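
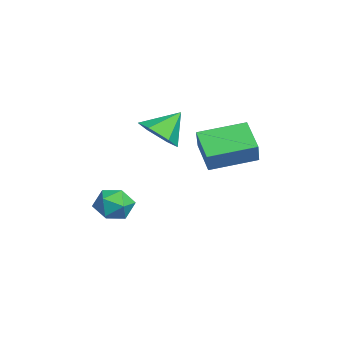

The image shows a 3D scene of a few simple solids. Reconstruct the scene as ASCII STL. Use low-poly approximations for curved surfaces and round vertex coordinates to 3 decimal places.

solid 
facet normal -0.593 0.122 -0.796
outer loop
vertex -2.375 1.669 -0.532
vertex -2.5 3.408 -0.173
vertex -1.308 1.902 -1.291
endloop
endfacet
facet normal 0.070 -0.977 -0.202
outer loop
vertex -0.68 1.772 -0.447
vertex -2.375 1.669 -0.532
vertex -1.308 1.902 -1.291
endloop
endfacet
facet normal -0.593 0.122 -0.796
outer loop
vertex -1.308 1.902 -1.291
vertex -2.5 3.408 -0.173
vertex -1.433 3.641 -0.932
endloop
endfacet
facet normal 0.803 0.175 -0.570
outer loop
vertex -1.433 3.641 -0.932
vertex -0.68 1.772 -0.447
vertex -1.308 1.902 -1.291
endloop
endfacet
facet normal -0.803 -0.175 0.570
outer loop
vertex -2.375 1.669 -0.532
vertex -1.872 3.278 0.671
vertex -2.5 3.408 -0.173
endloop
endfacet
facet normal 0.070 -0.977 -0.202
outer loop
vertex -1.747 1.539 0.312
vertex -2.375 1.669 -0.532
vertex -0.68 1.772 -0.447
endloop
endfacet
facet normal -0.803 -0.175 0.570
outer loop
vertex -1.747 1.539 0.312
vertex -1.872 3.278 0.671
vertex -2.375 1.669 -0.532
endloop
endfacet
facet normal -0.070 0.977 0.202
outer loop
vertex -2.5 3.408 -0.173
vertex -1.872 3.278 0.671
vertex -1.433 3.641 -0.932
endloop
endfacet
facet normal 0.803 0.175 -0.570
outer loop
vertex -0.805 3.511 -0.088
vertex -0.68 1.772 -0.447
vertex -1.433 3.641 -0.932
endloop
endfacet
facet normal -0.070 0.977 0.202
outer loop
vertex -1.433 3.641 -0.932
vertex -1.872 3.278 0.671
vertex -0.805 3.511 -0.088
endloop
endfacet
facet normal 0.593 -0.122 0.796
outer loop
vertex -0.805 3.511 -0.088
vertex -1.747 1.539 0.312
vertex -0.68 1.772 -0.447
endloop
endfacet
facet normal 0.593 -0.122 0.796
outer loop
vertex -1.872 3.278 0.671
vertex -1.747 1.539 0.312
vertex -0.805 3.511 -0.088
endloop
endfacet
facet normal 0.446 0.731 0.516
outer loop
vertex -1.754 -0.514 -2.894
vertex -1.702 -0.983 -2.275
vertex -1.127 -0.964 -2.799
endloop
endfacet
facet normal 0.591 0.786 -0.180
outer loop
vertex -1.754 -0.514 -2.894
vertex -1.127 -0.964 -2.799
vertex -1.446 -0.885 -3.504
endloop
endfacet
facet normal -0.027 0.848 -0.529
outer loop
vertex -1.754 -0.514 -2.894
vertex -1.446 -0.885 -3.504
vertex -2.219 -0.855 -3.416
endloop
endfacet
facet normal -0.555 0.831 -0.049
outer loop
vertex -1.754 -0.514 -2.894
vertex -2.219 -0.855 -3.416
vertex -2.377 -0.916 -2.657
endloop
endfacet
facet normal -0.262 0.758 0.597
outer loop
vertex -1.754 -0.514 -2.894
vertex -2.377 -0.916 -2.657
vertex -1.702 -0.983 -2.275
endloop
endfacet
facet normal 0.904 0.180 -0.389
outer loop
vertex -1.446 -0.885 -3.504
vertex -1.127 -0.964 -2.799
vertex -1.203 -1.584 -3.263
endloop
endfacet
facet normal 0.669 0.090 0.738
outer loop
vertex -1.127 -0.964 -2.799
vertex -1.702 -0.983 -2.275
vertex -1.361 -1.645 -2.504
endloop
endfacet
facet normal -0.478 0.133 0.868
outer loop
vertex -1.702 -0.983 -2.275
vertex -2.377 -0.916 -2.657
vertex -2.134 -1.615 -2.416
endloop
endfacet
facet normal -0.952 0.250 -0.178
outer loop
vertex -2.377 -0.916 -2.657
vertex -2.219 -0.855 -3.416
vertex -2.453 -1.536 -3.121
endloop
endfacet
facet normal -0.098 0.280 -0.955
outer loop
vertex -2.219 -0.855 -3.416
vertex -1.446 -0.885 -3.504
vertex -1.878 -1.517 -3.645
endloop
endfacet
facet normal 0.555 -0.831 0.049
outer loop
vertex -1.826 -1.986 -3.026
vertex -1.203 -1.584 -3.263
vertex -1.361 -1.645 -2.504
endloop
endfacet
facet normal 0.027 -0.848 0.529
outer loop
vertex -1.826 -1.986 -3.026
vertex -1.361 -1.645 -2.504
vertex -2.134 -1.615 -2.416
endloop
endfacet
facet normal -0.591 -0.786 0.180
outer loop
vertex -1.826 -1.986 -3.026
vertex -2.134 -1.615 -2.416
vertex -2.453 -1.536 -3.121
endloop
endfacet
facet normal -0.446 -0.731 -0.516
outer loop
vertex -1.826 -1.986 -3.026
vertex -2.453 -1.536 -3.121
vertex -1.878 -1.517 -3.645
endloop
endfacet
facet normal 0.262 -0.758 -0.597
outer loop
vertex -1.826 -1.986 -3.026
vertex -1.878 -1.517 -3.645
vertex -1.203 -1.584 -3.263
endloop
endfacet
facet normal 0.952 -0.250 0.178
outer loop
vertex -1.361 -1.645 -2.504
vertex -1.203 -1.584 -3.263
vertex -1.127 -0.964 -2.799
endloop
endfacet
facet normal 0.098 -0.280 0.955
outer loop
vertex -2.134 -1.615 -2.416
vertex -1.361 -1.645 -2.504
vertex -1.702 -0.983 -2.275
endloop
endfacet
facet normal -0.904 -0.180 0.389
outer loop
vertex -2.453 -1.536 -3.121
vertex -2.134 -1.615 -2.416
vertex -2.377 -0.916 -2.657
endloop
endfacet
facet normal -0.669 -0.090 -0.738
outer loop
vertex -1.878 -1.517 -3.645
vertex -2.453 -1.536 -3.121
vertex -2.219 -0.855 -3.416
endloop
endfacet
facet normal 0.478 -0.133 -0.868
outer loop
vertex -1.203 -1.584 -3.263
vertex -1.878 -1.517 -3.645
vertex -1.446 -0.885 -3.504
endloop
endfacet
facet normal 0.264 -0.647 -0.715
outer loop
vertex -0.335 0.468 0.499
vertex -1.125 0.185 0.463
vertex -0.885 0.824 -0.027
endloop
endfacet
facet normal 0.479 0.873 0.090
outer loop
vertex -0.335 0.468 0.499
vertex -0.885 0.824 -0.027
vertex -1.455 0.995 1.357
endloop
endfacet
facet normal 0.264 -0.647 -0.715
outer loop
vertex -0.885 0.824 -0.027
vertex -1.125 0.185 0.463
vertex -1.675 0.54 -0.062
endloop
endfacet
facet normal -0.318 0.916 -0.244
outer loop
vertex -0.885 0.824 -0.027
vertex -1.675 0.54 -0.062
vertex -1.455 0.995 1.357
endloop
endfacet
facet normal 0.264 -0.648 -0.715
outer loop
vertex -1.675 0.54 -0.062
vertex -1.125 0.185 0.463
vertex -1.915 -0.098 0.428
endloop
endfacet
facet normal -0.929 0.369 0.026
outer loop
vertex -1.675 0.54 -0.062
vertex -1.915 -0.098 0.428
vertex -1.455 0.995 1.357
endloop
endfacet
facet normal 0.264 -0.649 -0.714
outer loop
vertex -1.915 -0.098 0.428
vertex -1.125 0.185 0.463
vertex -1.365 -0.453 0.954
endloop
endfacet
facet normal -0.745 -0.221 0.629
outer loop
vertex -1.915 -0.098 0.428
vertex -1.365 -0.453 0.954
vertex -1.455 0.995 1.357
endloop
endfacet
facet normal 0.264 -0.649 -0.714
outer loop
vertex -1.365 -0.453 0.954
vertex -1.125 0.185 0.463
vertex -0.575 -0.17 0.989
endloop
endfacet
facet normal 0.052 -0.265 0.963
outer loop
vertex -1.365 -0.453 0.954
vertex -0.575 -0.17 0.989
vertex -1.455 0.995 1.357
endloop
endfacet
facet normal 0.265 -0.648 -0.714
outer loop
vertex -0.575 -0.17 0.989
vertex -1.125 0.185 0.463
vertex -0.335 0.468 0.499
endloop
endfacet
facet normal 0.664 0.282 0.693
outer loop
vertex -0.575 -0.17 0.989
vertex -0.335 0.468 0.499
vertex -1.455 0.995 1.357
endloop
endfacet

endsolid


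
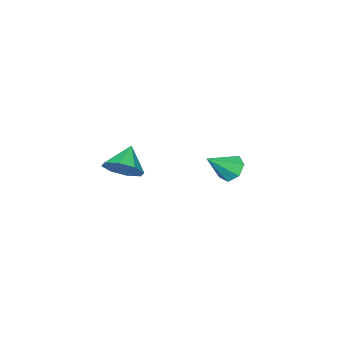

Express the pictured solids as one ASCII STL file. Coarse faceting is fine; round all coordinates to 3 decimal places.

solid 
facet normal 0.734 0.294 -0.612
outer loop
vertex 3.173 1.373 3.008
vertex 2.436 1.881 2.369
vertex 3.044 2.173 3.238
endloop
endfacet
facet normal 0.157 -0.249 0.956
outer loop
vertex 3.173 1.373 3.008
vertex 3.044 2.173 3.238
vertex 1.284 1.419 3.331
endloop
endfacet
facet normal 0.734 0.294 -0.612
outer loop
vertex 3.044 2.173 3.238
vertex 2.436 1.881 2.369
vertex 2.559 2.802 2.959
endloop
endfacet
facet normal -0.096 0.340 0.935
outer loop
vertex 3.044 2.173 3.238
vertex 2.559 2.802 2.959
vertex 1.284 1.419 3.331
endloop
endfacet
facet normal 0.733 0.295 -0.613
outer loop
vertex 2.559 2.802 2.959
vertex 2.436 1.881 2.369
vertex 2.001 2.891 2.334
endloop
endfacet
facet normal -0.527 0.637 0.562
outer loop
vertex 2.559 2.802 2.959
vertex 2.001 2.891 2.334
vertex 1.284 1.419 3.331
endloop
endfacet
facet normal 0.734 0.295 -0.612
outer loop
vertex 2.001 2.891 2.334
vertex 2.436 1.881 2.369
vertex 1.699 2.389 1.73
endloop
endfacet
facet normal -0.883 0.466 0.054
outer loop
vertex 2.001 2.891 2.334
vertex 1.699 2.389 1.73
vertex 1.284 1.419 3.331
endloop
endfacet
facet normal 0.734 0.294 -0.612
outer loop
vertex 1.699 2.389 1.73
vertex 2.436 1.881 2.369
vertex 1.828 1.589 1.5
endloop
endfacet
facet normal -0.954 -0.070 -0.290
outer loop
vertex 1.699 2.389 1.73
vertex 1.828 1.589 1.5
vertex 1.284 1.419 3.331
endloop
endfacet
facet normal 0.734 0.294 -0.612
outer loop
vertex 1.828 1.589 1.5
vertex 2.436 1.881 2.369
vertex 2.313 0.961 1.78
endloop
endfacet
facet normal -0.700 -0.661 -0.269
outer loop
vertex 1.828 1.589 1.5
vertex 2.313 0.961 1.78
vertex 1.284 1.419 3.331
endloop
endfacet
facet normal 0.733 0.294 -0.613
outer loop
vertex 2.313 0.961 1.78
vertex 2.436 1.881 2.369
vertex 2.871 0.871 2.404
endloop
endfacet
facet normal -0.270 -0.957 0.103
outer loop
vertex 2.313 0.961 1.78
vertex 2.871 0.871 2.404
vertex 1.284 1.419 3.331
endloop
endfacet
facet normal 0.734 0.295 -0.612
outer loop
vertex 2.871 0.871 2.404
vertex 2.436 1.881 2.369
vertex 3.173 1.373 3.008
endloop
endfacet
facet normal 0.085 -0.787 0.611
outer loop
vertex 2.871 0.871 2.404
vertex 3.173 1.373 3.008
vertex 1.284 1.419 3.331
endloop
endfacet
facet normal -0.728 0.272 -0.630
outer loop
vertex -4.227 2.48 -1.261
vertex -4.643 2.916 -0.592
vertex -4.027 3.229 -1.169
endloop
endfacet
facet normal 0.873 -0.177 -0.455
outer loop
vertex -4.227 2.48 -1.261
vertex -4.027 3.229 -1.169
vertex -3.277 2.404 0.592
endloop
endfacet
facet normal -0.728 0.272 -0.629
outer loop
vertex -4.027 3.229 -1.169
vertex -4.643 2.916 -0.592
vertex -4.291 3.742 -0.642
endloop
endfacet
facet normal 0.837 0.538 -0.104
outer loop
vertex -4.027 3.229 -1.169
vertex -4.291 3.742 -0.642
vertex -3.277 2.404 0.592
endloop
endfacet
facet normal -0.727 0.272 -0.631
outer loop
vertex -4.291 3.742 -0.642
vertex -4.643 2.916 -0.592
vertex -4.82 3.633 -0.079
endloop
endfacet
facet normal 0.388 0.766 0.512
outer loop
vertex -4.291 3.742 -0.642
vertex -4.82 3.633 -0.079
vertex -3.277 2.404 0.592
endloop
endfacet
facet normal -0.726 0.272 -0.631
outer loop
vertex -4.82 3.633 -0.079
vertex -4.643 2.916 -0.592
vertex -5.217 2.984 0.098
endloop
endfacet
facet normal -0.136 0.337 0.931
outer loop
vertex -4.82 3.633 -0.079
vertex -5.217 2.984 0.098
vertex -3.277 2.404 0.592
endloop
endfacet
facet normal -0.726 0.272 -0.631
outer loop
vertex -5.217 2.984 0.098
vertex -4.643 2.916 -0.592
vertex -5.181 2.284 -0.245
endloop
endfacet
facet normal -0.341 -0.428 0.837
outer loop
vertex -5.217 2.984 0.098
vertex -5.181 2.284 -0.245
vertex -3.277 2.404 0.592
endloop
endfacet
facet normal -0.727 0.273 -0.630
outer loop
vertex -5.181 2.284 -0.245
vertex -4.643 2.916 -0.592
vertex -4.741 2.059 -0.85
endloop
endfacet
facet normal -0.072 -0.951 0.301
outer loop
vertex -5.181 2.284 -0.245
vertex -4.741 2.059 -0.85
vertex -3.277 2.404 0.592
endloop
endfacet
facet normal -0.727 0.273 -0.630
outer loop
vertex -4.741 2.059 -0.85
vertex -4.643 2.916 -0.592
vertex -4.227 2.48 -1.261
endloop
endfacet
facet normal 0.468 -0.840 -0.275
outer loop
vertex -4.741 2.059 -0.85
vertex -4.227 2.48 -1.261
vertex -3.277 2.404 0.592
endloop
endfacet

endsolid


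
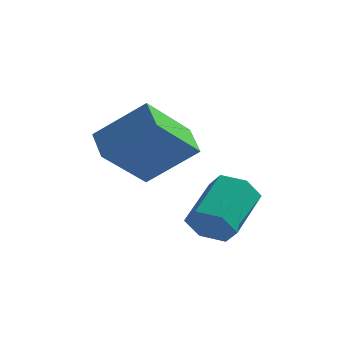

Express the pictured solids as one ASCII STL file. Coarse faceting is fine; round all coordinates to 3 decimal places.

solid 
facet normal -0.076 -0.888 -0.454
outer loop
vertex -0.999 -2.827 -2.535
vertex -1.352 -3.15 -1.844
vertex -1.833 -2.804 -2.44
endloop
endfacet
facet normal -0.088 0.460 -0.884
outer loop
vertex -0.999 -2.827 -2.535
vertex -1.833 -2.804 -2.44
vertex -0.855 -1.168 -1.686
endloop
endfacet
facet normal -0.087 0.460 -0.884
outer loop
vertex -0.855 -1.168 -1.686
vertex -1.833 -2.804 -2.44
vertex -1.689 -1.144 -1.591
endloop
endfacet
facet normal 0.077 0.888 0.454
outer loop
vertex -0.855 -1.168 -1.686
vertex -1.689 -1.144 -1.591
vertex -1.208 -1.49 -0.996
endloop
endfacet
facet normal -0.077 -0.888 -0.453
outer loop
vertex -1.833 -2.804 -2.44
vertex -1.352 -3.15 -1.844
vertex -2.186 -3.126 -1.749
endloop
endfacet
facet normal -0.904 0.254 -0.343
outer loop
vertex -1.833 -2.804 -2.44
vertex -2.186 -3.126 -1.749
vertex -1.689 -1.144 -1.591
endloop
endfacet
facet normal -0.904 0.254 -0.343
outer loop
vertex -1.689 -1.144 -1.591
vertex -2.186 -3.126 -1.749
vertex -2.042 -1.466 -0.9
endloop
endfacet
facet normal 0.078 0.888 0.453
outer loop
vertex -1.689 -1.144 -1.591
vertex -2.042 -1.466 -0.9
vertex -1.208 -1.49 -0.996
endloop
endfacet
facet normal -0.077 -0.888 -0.454
outer loop
vertex -2.186 -3.126 -1.749
vertex -1.352 -3.15 -1.844
vertex -1.705 -3.472 -1.154
endloop
endfacet
facet normal -0.816 -0.205 0.540
outer loop
vertex -2.186 -3.126 -1.749
vertex -1.705 -3.472 -1.154
vertex -2.042 -1.466 -0.9
endloop
endfacet
facet normal -0.816 -0.205 0.540
outer loop
vertex -2.042 -1.466 -0.9
vertex -1.705 -3.472 -1.154
vertex -1.561 -1.813 -0.305
endloop
endfacet
facet normal 0.078 0.887 0.455
outer loop
vertex -2.042 -1.466 -0.9
vertex -1.561 -1.813 -0.305
vertex -1.208 -1.49 -0.996
endloop
endfacet
facet normal -0.077 -0.888 -0.454
outer loop
vertex -1.705 -3.472 -1.154
vertex -1.352 -3.15 -1.844
vertex -0.871 -3.496 -1.249
endloop
endfacet
facet normal 0.087 -0.460 0.884
outer loop
vertex -1.705 -3.472 -1.154
vertex -0.871 -3.496 -1.249
vertex -1.561 -1.813 -0.305
endloop
endfacet
facet normal 0.088 -0.460 0.884
outer loop
vertex -1.561 -1.813 -0.305
vertex -0.871 -3.496 -1.249
vertex -0.727 -1.836 -0.4
endloop
endfacet
facet normal 0.076 0.888 0.454
outer loop
vertex -1.561 -1.813 -0.305
vertex -0.727 -1.836 -0.4
vertex -1.208 -1.49 -0.996
endloop
endfacet
facet normal -0.078 -0.888 -0.453
outer loop
vertex -0.871 -3.496 -1.249
vertex -1.352 -3.15 -1.844
vertex -0.518 -3.174 -1.94
endloop
endfacet
facet normal 0.904 -0.254 0.343
outer loop
vertex -0.871 -3.496 -1.249
vertex -0.518 -3.174 -1.94
vertex -0.727 -1.836 -0.4
endloop
endfacet
facet normal 0.904 -0.254 0.343
outer loop
vertex -0.727 -1.836 -0.4
vertex -0.518 -3.174 -1.94
vertex -0.374 -1.514 -1.091
endloop
endfacet
facet normal 0.077 0.888 0.453
outer loop
vertex -0.727 -1.836 -0.4
vertex -0.374 -1.514 -1.091
vertex -1.208 -1.49 -0.996
endloop
endfacet
facet normal -0.078 -0.887 -0.455
outer loop
vertex -0.518 -3.174 -1.94
vertex -1.352 -3.15 -1.844
vertex -0.999 -2.827 -2.535
endloop
endfacet
facet normal 0.816 0.205 -0.540
outer loop
vertex -0.518 -3.174 -1.94
vertex -0.999 -2.827 -2.535
vertex -0.374 -1.514 -1.091
endloop
endfacet
facet normal 0.816 0.206 -0.540
outer loop
vertex -0.374 -1.514 -1.091
vertex -0.999 -2.827 -2.535
vertex -0.855 -1.168 -1.686
endloop
endfacet
facet normal 0.077 0.888 0.454
outer loop
vertex -0.374 -1.514 -1.091
vertex -0.855 -1.168 -1.686
vertex -1.208 -1.49 -0.996
endloop
endfacet
facet normal -0.563 0.729 0.389
outer loop
vertex -5.325 -2.608 1.1
vertex -3.781 -2.124 2.424
vertex -4.511 -1.198 -0.365
endloop
endfacet
facet normal -0.739 -0.231 -0.633
outer loop
vertex -3.819 -2.096 -0.844
vertex -5.325 -2.608 1.1
vertex -4.511 -1.198 -0.365
endloop
endfacet
facet normal -0.562 0.730 0.389
outer loop
vertex -4.511 -1.198 -0.365
vertex -3.781 -2.124 2.424
vertex -2.967 -0.715 0.959
endloop
endfacet
facet normal 0.372 0.644 -0.669
outer loop
vertex -2.967 -0.715 0.959
vertex -3.819 -2.096 -0.844
vertex -4.511 -1.198 -0.365
endloop
endfacet
facet normal -0.372 -0.643 0.669
outer loop
vertex -5.325 -2.608 1.1
vertex -3.089 -3.022 1.945
vertex -3.781 -2.124 2.424
endloop
endfacet
facet normal -0.739 -0.232 -0.633
outer loop
vertex -4.633 -3.505 0.621
vertex -5.325 -2.608 1.1
vertex -3.819 -2.096 -0.844
endloop
endfacet
facet normal -0.372 -0.644 0.669
outer loop
vertex -4.633 -3.505 0.621
vertex -3.089 -3.022 1.945
vertex -5.325 -2.608 1.1
endloop
endfacet
facet normal 0.739 0.232 0.633
outer loop
vertex -3.781 -2.124 2.424
vertex -3.089 -3.022 1.945
vertex -2.967 -0.715 0.959
endloop
endfacet
facet normal 0.372 0.644 -0.669
outer loop
vertex -2.275 -1.612 0.48
vertex -3.819 -2.096 -0.844
vertex -2.967 -0.715 0.959
endloop
endfacet
facet normal 0.739 0.232 0.633
outer loop
vertex -2.967 -0.715 0.959
vertex -3.089 -3.022 1.945
vertex -2.275 -1.612 0.48
endloop
endfacet
facet normal 0.562 -0.730 -0.389
outer loop
vertex -2.275 -1.612 0.48
vertex -4.633 -3.505 0.621
vertex -3.819 -2.096 -0.844
endloop
endfacet
facet normal 0.562 -0.729 -0.390
outer loop
vertex -3.089 -3.022 1.945
vertex -4.633 -3.505 0.621
vertex -2.275 -1.612 0.48
endloop
endfacet

endsolid


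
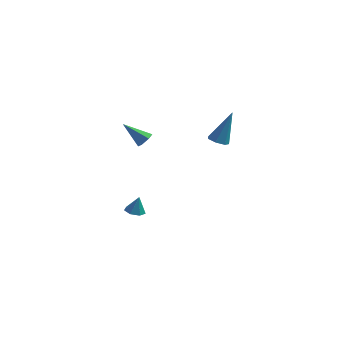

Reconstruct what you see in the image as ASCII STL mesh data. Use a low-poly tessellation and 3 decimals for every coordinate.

solid 
facet normal -0.315 -0.316 -0.895
outer loop
vertex 3.512 0.454 2.8
vertex 2.959 0.428 3.004
vertex 3.235 0.881 2.747
endloop
endfacet
facet normal 0.835 0.518 -0.186
outer loop
vertex 3.512 0.454 2.8
vertex 3.235 0.881 2.747
vertex 3.581 1.052 4.776
endloop
endfacet
facet normal -0.314 -0.316 -0.895
outer loop
vertex 3.235 0.881 2.747
vertex 2.959 0.428 3.004
vertex 2.75 0.967 2.887
endloop
endfacet
facet normal 0.143 0.984 -0.107
outer loop
vertex 3.235 0.881 2.747
vertex 2.75 0.967 2.887
vertex 3.581 1.052 4.776
endloop
endfacet
facet normal -0.314 -0.316 -0.895
outer loop
vertex 2.75 0.967 2.887
vertex 2.959 0.428 3.004
vertex 2.422 0.647 3.115
endloop
endfacet
facet normal -0.595 0.771 0.227
outer loop
vertex 2.75 0.967 2.887
vertex 2.422 0.647 3.115
vertex 3.581 1.052 4.776
endloop
endfacet
facet normal -0.314 -0.315 -0.896
outer loop
vertex 2.422 0.647 3.115
vertex 2.959 0.428 3.004
vertex 2.498 0.162 3.259
endloop
endfacet
facet normal -0.824 0.039 0.565
outer loop
vertex 2.422 0.647 3.115
vertex 2.498 0.162 3.259
vertex 3.581 1.052 4.776
endloop
endfacet
facet normal -0.314 -0.315 -0.896
outer loop
vertex 2.498 0.162 3.259
vertex 2.959 0.428 3.004
vertex 2.921 -0.123 3.211
endloop
endfacet
facet normal -0.371 -0.661 0.653
outer loop
vertex 2.498 0.162 3.259
vertex 2.921 -0.123 3.211
vertex 3.581 1.052 4.776
endloop
endfacet
facet normal -0.314 -0.315 -0.896
outer loop
vertex 2.921 -0.123 3.211
vertex 2.959 0.428 3.004
vertex 3.372 0.007 3.007
endloop
endfacet
facet normal 0.423 -0.801 0.423
outer loop
vertex 2.921 -0.123 3.211
vertex 3.372 0.007 3.007
vertex 3.581 1.052 4.776
endloop
endfacet
facet normal -0.315 -0.316 -0.895
outer loop
vertex 3.372 0.007 3.007
vertex 2.959 0.428 3.004
vertex 3.512 0.454 2.8
endloop
endfacet
facet normal 0.959 -0.277 0.050
outer loop
vertex 3.372 0.007 3.007
vertex 3.512 0.454 2.8
vertex 3.581 1.052 4.776
endloop
endfacet
facet normal -0.206 -0.158 -0.966
outer loop
vertex -1.245 1.154 -3.664
vertex -1.595 1.628 -3.667
vertex -1.018 1.597 -3.785
endloop
endfacet
facet normal 0.869 -0.350 0.348
outer loop
vertex -1.245 1.154 -3.664
vertex -1.018 1.597 -3.785
vertex -1.385 1.792 -2.673
endloop
endfacet
facet normal -0.206 -0.158 -0.966
outer loop
vertex -1.018 1.597 -3.785
vertex -1.595 1.628 -3.667
vertex -1.226 2.063 -3.817
endloop
endfacet
facet normal 0.885 0.410 0.220
outer loop
vertex -1.018 1.597 -3.785
vertex -1.226 2.063 -3.817
vertex -1.385 1.792 -2.673
endloop
endfacet
facet normal -0.204 -0.160 -0.966
outer loop
vertex -1.226 2.063 -3.817
vertex -1.595 1.628 -3.667
vertex -1.713 2.202 -3.737
endloop
endfacet
facet normal 0.304 0.917 0.259
outer loop
vertex -1.226 2.063 -3.817
vertex -1.713 2.202 -3.737
vertex -1.385 1.792 -2.673
endloop
endfacet
facet normal -0.205 -0.160 -0.966
outer loop
vertex -1.713 2.202 -3.737
vertex -1.595 1.628 -3.667
vertex -2.111 1.909 -3.604
endloop
endfacet
facet normal -0.434 0.788 0.437
outer loop
vertex -1.713 2.202 -3.737
vertex -2.111 1.909 -3.604
vertex -1.385 1.792 -2.673
endloop
endfacet
facet normal -0.204 -0.159 -0.966
outer loop
vertex -2.111 1.909 -3.604
vertex -1.595 1.628 -3.667
vertex -2.121 1.404 -3.519
endloop
endfacet
facet normal -0.776 0.120 0.620
outer loop
vertex -2.111 1.909 -3.604
vertex -2.121 1.404 -3.519
vertex -1.385 1.792 -2.673
endloop
endfacet
facet normal -0.205 -0.158 -0.966
outer loop
vertex -2.121 1.404 -3.519
vertex -1.595 1.628 -3.667
vertex -1.735 1.068 -3.546
endloop
endfacet
facet normal -0.461 -0.583 0.669
outer loop
vertex -2.121 1.404 -3.519
vertex -1.735 1.068 -3.546
vertex -1.385 1.792 -2.673
endloop
endfacet
facet normal -0.205 -0.157 -0.966
outer loop
vertex -1.735 1.068 -3.546
vertex -1.595 1.628 -3.667
vertex -1.245 1.154 -3.664
endloop
endfacet
facet normal 0.271 -0.792 0.548
outer loop
vertex -1.735 1.068 -3.546
vertex -1.245 1.154 -3.664
vertex -1.385 1.792 -2.673
endloop
endfacet
facet normal 0.762 -0.102 -0.640
outer loop
vertex -0.393 0.354 3.155
vertex -0.717 0.153 2.801
vertex -0.635 0.666 2.817
endloop
endfacet
facet normal 0.216 0.790 0.574
outer loop
vertex -0.393 0.354 3.155
vertex -0.635 0.666 2.817
vertex -1.883 0.307 3.779
endloop
endfacet
facet normal 0.762 -0.102 -0.640
outer loop
vertex -0.635 0.666 2.817
vertex -0.717 0.153 2.801
vertex -0.959 0.465 2.463
endloop
endfacet
facet normal -0.386 0.908 -0.162
outer loop
vertex -0.635 0.666 2.817
vertex -0.959 0.465 2.463
vertex -1.883 0.307 3.779
endloop
endfacet
facet normal 0.763 -0.100 -0.639
outer loop
vertex -0.959 0.465 2.463
vertex -0.717 0.153 2.801
vertex -1.04 -0.049 2.447
endloop
endfacet
facet normal -0.818 0.146 -0.557
outer loop
vertex -0.959 0.465 2.463
vertex -1.04 -0.049 2.447
vertex -1.883 0.307 3.779
endloop
endfacet
facet normal 0.763 -0.102 -0.638
outer loop
vertex -1.04 -0.049 2.447
vertex -0.717 0.153 2.801
vertex -0.798 -0.361 2.786
endloop
endfacet
facet normal -0.646 -0.733 -0.213
outer loop
vertex -1.04 -0.049 2.447
vertex -0.798 -0.361 2.786
vertex -1.883 0.307 3.779
endloop
endfacet
facet normal 0.763 -0.102 -0.638
outer loop
vertex -0.798 -0.361 2.786
vertex -0.717 0.153 2.801
vertex -0.475 -0.159 3.14
endloop
endfacet
facet normal -0.043 -0.850 0.525
outer loop
vertex -0.798 -0.361 2.786
vertex -0.475 -0.159 3.14
vertex -1.883 0.307 3.779
endloop
endfacet
facet normal 0.762 -0.103 -0.639
outer loop
vertex -0.475 -0.159 3.14
vertex -0.717 0.153 2.801
vertex -0.393 0.354 3.155
endloop
endfacet
facet normal 0.387 -0.089 0.918
outer loop
vertex -0.475 -0.159 3.14
vertex -0.393 0.354 3.155
vertex -1.883 0.307 3.779
endloop
endfacet

endsolid


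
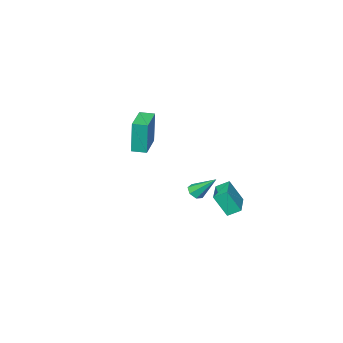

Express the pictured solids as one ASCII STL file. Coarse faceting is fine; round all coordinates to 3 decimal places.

solid 
facet normal -0.772 -0.635 0.017
outer loop
vertex -3.396 -4.612 0.474
vertex -3.955 -3.933 0.445
vertex -3.379 -4.689 -1.654
endloop
endfacet
facet normal 0.635 -0.772 0.033
outer loop
vertex -1.965 -3.527 -1.685
vertex -3.396 -4.612 0.474
vertex -3.379 -4.689 -1.654
endloop
endfacet
facet normal -0.772 -0.635 0.017
outer loop
vertex -3.379 -4.689 -1.654
vertex -3.955 -3.933 0.445
vertex -3.938 -4.01 -1.683
endloop
endfacet
facet normal 0.008 -0.036 -0.999
outer loop
vertex -3.938 -4.01 -1.683
vertex -1.965 -3.527 -1.685
vertex -3.379 -4.689 -1.654
endloop
endfacet
facet normal -0.008 0.036 0.999
outer loop
vertex -3.396 -4.612 0.474
vertex -2.541 -2.771 0.414
vertex -3.955 -3.933 0.445
endloop
endfacet
facet normal 0.635 -0.772 0.033
outer loop
vertex -1.982 -3.45 0.443
vertex -3.396 -4.612 0.474
vertex -1.965 -3.527 -1.685
endloop
endfacet
facet normal -0.008 0.036 0.999
outer loop
vertex -1.982 -3.45 0.443
vertex -2.541 -2.771 0.414
vertex -3.396 -4.612 0.474
endloop
endfacet
facet normal -0.635 0.772 -0.033
outer loop
vertex -3.955 -3.933 0.445
vertex -2.541 -2.771 0.414
vertex -3.938 -4.01 -1.683
endloop
endfacet
facet normal 0.008 -0.036 -0.999
outer loop
vertex -2.524 -2.848 -1.714
vertex -1.965 -3.527 -1.685
vertex -3.938 -4.01 -1.683
endloop
endfacet
facet normal -0.635 0.772 -0.033
outer loop
vertex -3.938 -4.01 -1.683
vertex -2.541 -2.771 0.414
vertex -2.524 -2.848 -1.714
endloop
endfacet
facet normal 0.772 0.635 -0.017
outer loop
vertex -2.524 -2.848 -1.714
vertex -1.982 -3.45 0.443
vertex -1.965 -3.527 -1.685
endloop
endfacet
facet normal 0.772 0.635 -0.017
outer loop
vertex -2.541 -2.771 0.414
vertex -1.982 -3.45 0.443
vertex -2.524 -2.848 -1.714
endloop
endfacet
facet normal 0.282 -0.638 -0.717
outer loop
vertex -0.747 3.519 -1.884
vertex -1.034 3.127 -1.648
vertex -1.192 3.481 -2.025
endloop
endfacet
facet normal 0.050 0.914 -0.404
outer loop
vertex -0.747 3.519 -1.884
vertex -1.192 3.481 -2.025
vertex -1.506 4.193 -0.452
endloop
endfacet
facet normal 0.284 -0.637 -0.717
outer loop
vertex -1.192 3.481 -2.025
vertex -1.034 3.127 -1.648
vertex -1.518 3.176 -1.883
endloop
endfacet
facet normal -0.713 0.575 -0.402
outer loop
vertex -1.192 3.481 -2.025
vertex -1.518 3.176 -1.883
vertex -1.506 4.193 -0.452
endloop
endfacet
facet normal 0.283 -0.639 -0.716
outer loop
vertex -1.518 3.176 -1.883
vertex -1.034 3.127 -1.648
vertex -1.481 2.835 -1.564
endloop
endfacet
facet normal -0.997 -0.060 0.051
outer loop
vertex -1.518 3.176 -1.883
vertex -1.481 2.835 -1.564
vertex -1.506 4.193 -0.452
endloop
endfacet
facet normal 0.282 -0.638 -0.717
outer loop
vertex -1.481 2.835 -1.564
vertex -1.034 3.127 -1.648
vertex -1.107 2.714 -1.309
endloop
endfacet
facet normal -0.590 -0.518 0.619
outer loop
vertex -1.481 2.835 -1.564
vertex -1.107 2.714 -1.309
vertex -1.506 4.193 -0.452
endloop
endfacet
facet normal 0.283 -0.638 -0.716
outer loop
vertex -1.107 2.714 -1.309
vertex -1.034 3.127 -1.648
vertex -0.678 2.904 -1.309
endloop
endfacet
facet normal 0.199 -0.450 0.870
outer loop
vertex -1.107 2.714 -1.309
vertex -0.678 2.904 -1.309
vertex -1.506 4.193 -0.452
endloop
endfacet
facet normal 0.282 -0.638 -0.716
outer loop
vertex -0.678 2.904 -1.309
vertex -1.034 3.127 -1.648
vertex -0.518 3.262 -1.565
endloop
endfacet
facet normal 0.782 0.092 0.617
outer loop
vertex -0.678 2.904 -1.309
vertex -0.518 3.262 -1.565
vertex -1.506 4.193 -0.452
endloop
endfacet
facet normal 0.282 -0.638 -0.717
outer loop
vertex -0.518 3.262 -1.565
vertex -1.034 3.127 -1.648
vertex -0.747 3.519 -1.884
endloop
endfacet
facet normal 0.714 0.698 0.050
outer loop
vertex -0.518 3.262 -1.565
vertex -0.747 3.519 -1.884
vertex -1.506 4.193 -0.452
endloop
endfacet
facet normal -0.315 0.392 -0.864
outer loop
vertex -4.354 3.073 -3.445
vertex -3.177 4.267 -3.332
vertex -3.816 2.582 -3.864
endloop
endfacet
facet normal -0.701 -0.710 -0.067
outer loop
vertex -3.343 1.993 -2.568
vertex -4.354 3.073 -3.445
vertex -3.816 2.582 -3.864
endloop
endfacet
facet normal -0.315 0.392 -0.864
outer loop
vertex -3.816 2.582 -3.864
vertex -3.177 4.267 -3.332
vertex -2.639 3.776 -3.751
endloop
endfacet
facet normal 0.640 -0.584 -0.499
outer loop
vertex -2.639 3.776 -3.751
vertex -3.343 1.993 -2.568
vertex -3.816 2.582 -3.864
endloop
endfacet
facet normal -0.640 0.584 0.499
outer loop
vertex -4.354 3.073 -3.445
vertex -2.704 3.678 -2.036
vertex -3.177 4.267 -3.332
endloop
endfacet
facet normal -0.701 -0.710 -0.067
outer loop
vertex -3.881 2.484 -2.149
vertex -4.354 3.073 -3.445
vertex -3.343 1.993 -2.568
endloop
endfacet
facet normal -0.640 0.584 0.499
outer loop
vertex -3.881 2.484 -2.149
vertex -2.704 3.678 -2.036
vertex -4.354 3.073 -3.445
endloop
endfacet
facet normal 0.701 0.710 0.067
outer loop
vertex -3.177 4.267 -3.332
vertex -2.704 3.678 -2.036
vertex -2.639 3.776 -3.751
endloop
endfacet
facet normal 0.640 -0.584 -0.499
outer loop
vertex -2.166 3.187 -2.455
vertex -3.343 1.993 -2.568
vertex -2.639 3.776 -3.751
endloop
endfacet
facet normal 0.701 0.710 0.067
outer loop
vertex -2.639 3.776 -3.751
vertex -2.704 3.678 -2.036
vertex -2.166 3.187 -2.455
endloop
endfacet
facet normal 0.315 -0.392 0.864
outer loop
vertex -2.166 3.187 -2.455
vertex -3.881 2.484 -2.149
vertex -3.343 1.993 -2.568
endloop
endfacet
facet normal 0.315 -0.392 0.864
outer loop
vertex -2.704 3.678 -2.036
vertex -3.881 2.484 -2.149
vertex -2.166 3.187 -2.455
endloop
endfacet

endsolid


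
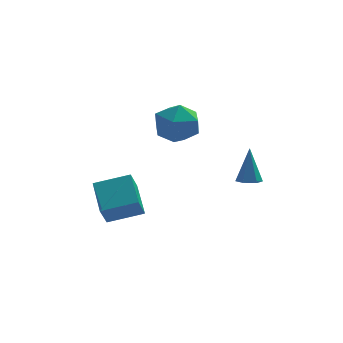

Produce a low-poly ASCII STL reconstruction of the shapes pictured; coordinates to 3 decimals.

solid 
facet normal -0.998 0.006 -0.068
outer loop
vertex -1.783 -0.828 1.474
vertex -1.795 -2.078 1.538
vertex -1.862 -1.397 2.585
endloop
endfacet
facet normal -0.761 0.598 0.252
outer loop
vertex -1.783 -0.828 1.474
vertex -1.862 -1.397 2.585
vertex -1.123 -0.397 2.445
endloop
endfacet
facet normal -0.315 0.928 -0.198
outer loop
vertex -1.783 -0.828 1.474
vertex -1.123 -0.397 2.445
vertex -0.598 -0.461 1.311
endloop
endfacet
facet normal -0.277 0.540 -0.795
outer loop
vertex -1.783 -0.828 1.474
vertex -0.598 -0.461 1.311
vertex -1.014 -1.499 0.75
endloop
endfacet
facet normal -0.699 -0.030 -0.715
outer loop
vertex -1.783 -0.828 1.474
vertex -1.014 -1.499 0.75
vertex -1.795 -2.078 1.538
endloop
endfacet
facet normal -0.389 0.403 0.829
outer loop
vertex -1.123 -0.397 2.445
vertex -1.862 -1.397 2.585
vertex -0.726 -1.381 3.11
endloop
endfacet
facet normal -0.772 -0.555 0.311
outer loop
vertex -1.862 -1.397 2.585
vertex -1.795 -2.078 1.538
vertex -1.142 -2.419 2.549
endloop
endfacet
facet normal -0.288 -0.613 -0.736
outer loop
vertex -1.795 -2.078 1.538
vertex -1.014 -1.499 0.75
vertex -0.617 -2.483 1.415
endloop
endfacet
facet normal 0.395 0.309 -0.865
outer loop
vertex -1.014 -1.499 0.75
vertex -0.598 -0.461 1.311
vertex 0.122 -1.483 1.275
endloop
endfacet
facet normal 0.333 0.938 0.101
outer loop
vertex -0.598 -0.461 1.311
vertex -1.123 -0.397 2.445
vertex 0.055 -0.802 2.322
endloop
endfacet
facet normal 0.277 -0.540 0.795
outer loop
vertex 0.043 -2.052 2.386
vertex -0.726 -1.381 3.11
vertex -1.142 -2.419 2.549
endloop
endfacet
facet normal 0.315 -0.928 0.198
outer loop
vertex 0.043 -2.052 2.386
vertex -1.142 -2.419 2.549
vertex -0.617 -2.483 1.415
endloop
endfacet
facet normal 0.761 -0.598 -0.252
outer loop
vertex 0.043 -2.052 2.386
vertex -0.617 -2.483 1.415
vertex 0.122 -1.483 1.275
endloop
endfacet
facet normal 0.998 -0.006 0.068
outer loop
vertex 0.043 -2.052 2.386
vertex 0.122 -1.483 1.275
vertex 0.055 -0.802 2.322
endloop
endfacet
facet normal 0.699 0.030 0.715
outer loop
vertex 0.043 -2.052 2.386
vertex 0.055 -0.802 2.322
vertex -0.726 -1.381 3.11
endloop
endfacet
facet normal -0.395 -0.309 0.865
outer loop
vertex -1.142 -2.419 2.549
vertex -0.726 -1.381 3.11
vertex -1.862 -1.397 2.585
endloop
endfacet
facet normal -0.333 -0.938 -0.101
outer loop
vertex -0.617 -2.483 1.415
vertex -1.142 -2.419 2.549
vertex -1.795 -2.078 1.538
endloop
endfacet
facet normal 0.389 -0.403 -0.829
outer loop
vertex 0.122 -1.483 1.275
vertex -0.617 -2.483 1.415
vertex -1.014 -1.499 0.75
endloop
endfacet
facet normal 0.772 0.555 -0.311
outer loop
vertex 0.055 -0.802 2.322
vertex 0.122 -1.483 1.275
vertex -0.598 -0.461 1.311
endloop
endfacet
facet normal 0.288 0.613 0.736
outer loop
vertex -0.726 -1.381 3.11
vertex 0.055 -0.802 2.322
vertex -1.123 -0.397 2.445
endloop
endfacet
facet normal -0.039 -0.339 -0.940
outer loop
vertex 2.586 -2.948 -1.064
vertex 2.262 -3.441 -0.873
vertex 1.967 -2.924 -1.047
endloop
endfacet
facet normal 0.037 0.997 -0.071
outer loop
vertex 2.586 -2.948 -1.064
vertex 1.967 -2.924 -1.047
vertex 2.338 -2.799 0.913
endloop
endfacet
facet normal -0.038 -0.338 -0.940
outer loop
vertex 1.967 -2.924 -1.047
vertex 2.262 -3.441 -0.873
vertex 1.643 -3.418 -0.856
endloop
endfacet
facet normal -0.809 0.576 0.116
outer loop
vertex 1.967 -2.924 -1.047
vertex 1.643 -3.418 -0.856
vertex 2.338 -2.799 0.913
endloop
endfacet
facet normal -0.038 -0.339 -0.940
outer loop
vertex 1.643 -3.418 -0.856
vertex 2.262 -3.441 -0.873
vertex 1.939 -3.934 -0.682
endloop
endfacet
facet normal -0.834 -0.329 0.443
outer loop
vertex 1.643 -3.418 -0.856
vertex 1.939 -3.934 -0.682
vertex 2.338 -2.799 0.913
endloop
endfacet
facet normal -0.040 -0.338 -0.940
outer loop
vertex 1.939 -3.934 -0.682
vertex 2.262 -3.441 -0.873
vertex 2.558 -3.958 -0.7
endloop
endfacet
facet normal -0.015 -0.813 0.582
outer loop
vertex 1.939 -3.934 -0.682
vertex 2.558 -3.958 -0.7
vertex 2.338 -2.799 0.913
endloop
endfacet
facet normal -0.040 -0.338 -0.940
outer loop
vertex 2.558 -3.958 -0.7
vertex 2.262 -3.441 -0.873
vertex 2.882 -3.465 -0.891
endloop
endfacet
facet normal 0.830 -0.393 0.395
outer loop
vertex 2.558 -3.958 -0.7
vertex 2.882 -3.465 -0.891
vertex 2.338 -2.799 0.913
endloop
endfacet
facet normal -0.040 -0.338 -0.940
outer loop
vertex 2.882 -3.465 -0.891
vertex 2.262 -3.441 -0.873
vertex 2.586 -2.948 -1.064
endloop
endfacet
facet normal 0.856 0.513 0.069
outer loop
vertex 2.882 -3.465 -0.891
vertex 2.586 -2.948 -1.064
vertex 2.338 -2.799 0.913
endloop
endfacet
facet normal -0.960 -0.010 -0.278
outer loop
vertex -4.48 -1.985 -3.466
vertex -4.753 -0.245 -2.584
vertex -4.154 -1.353 -4.613
endloop
endfacet
facet normal 0.138 -0.884 -0.447
outer loop
vertex -2.367 -1.335 -4.096
vertex -4.48 -1.985 -3.466
vertex -4.154 -1.353 -4.613
endloop
endfacet
facet normal -0.960 -0.010 -0.278
outer loop
vertex -4.154 -1.353 -4.613
vertex -4.753 -0.245 -2.584
vertex -4.427 0.387 -3.731
endloop
endfacet
facet normal 0.241 0.469 -0.850
outer loop
vertex -4.427 0.387 -3.731
vertex -2.367 -1.335 -4.096
vertex -4.154 -1.353 -4.613
endloop
endfacet
facet normal -0.241 -0.469 0.850
outer loop
vertex -4.48 -1.985 -3.466
vertex -2.966 -0.227 -2.067
vertex -4.753 -0.245 -2.584
endloop
endfacet
facet normal 0.138 -0.884 -0.447
outer loop
vertex -2.693 -1.967 -2.949
vertex -4.48 -1.985 -3.466
vertex -2.367 -1.335 -4.096
endloop
endfacet
facet normal -0.241 -0.469 0.850
outer loop
vertex -2.693 -1.967 -2.949
vertex -2.966 -0.227 -2.067
vertex -4.48 -1.985 -3.466
endloop
endfacet
facet normal -0.138 0.884 0.447
outer loop
vertex -4.753 -0.245 -2.584
vertex -2.966 -0.227 -2.067
vertex -4.427 0.387 -3.731
endloop
endfacet
facet normal 0.241 0.469 -0.850
outer loop
vertex -2.64 0.405 -3.214
vertex -2.367 -1.335 -4.096
vertex -4.427 0.387 -3.731
endloop
endfacet
facet normal -0.138 0.884 0.447
outer loop
vertex -4.427 0.387 -3.731
vertex -2.966 -0.227 -2.067
vertex -2.64 0.405 -3.214
endloop
endfacet
facet normal 0.960 0.010 0.278
outer loop
vertex -2.64 0.405 -3.214
vertex -2.693 -1.967 -2.949
vertex -2.367 -1.335 -4.096
endloop
endfacet
facet normal 0.960 0.010 0.278
outer loop
vertex -2.966 -0.227 -2.067
vertex -2.693 -1.967 -2.949
vertex -2.64 0.405 -3.214
endloop
endfacet

endsolid


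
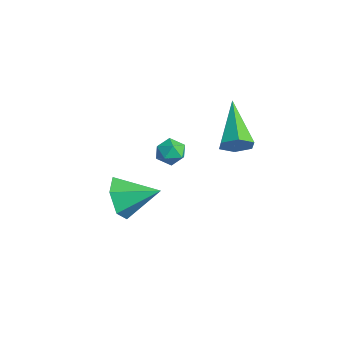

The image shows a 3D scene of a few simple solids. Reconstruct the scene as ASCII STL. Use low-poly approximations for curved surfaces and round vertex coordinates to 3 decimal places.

solid 
facet normal 0.797 -0.331 -0.505
outer loop
vertex 3.759 2.414 1.635
vertex 3.377 1.906 1.365
vertex 3.423 2.513 1.04
endloop
endfacet
facet normal 0.136 0.987 0.087
outer loop
vertex 3.759 2.414 1.635
vertex 3.423 2.513 1.04
vertex 1.623 2.634 2.475
endloop
endfacet
facet normal 0.798 -0.331 -0.505
outer loop
vertex 3.423 2.513 1.04
vertex 3.377 1.906 1.365
vertex 3.042 2.006 0.77
endloop
endfacet
facet normal -0.442 0.657 -0.610
outer loop
vertex 3.423 2.513 1.04
vertex 3.042 2.006 0.77
vertex 1.623 2.634 2.475
endloop
endfacet
facet normal 0.797 -0.332 -0.505
outer loop
vertex 3.042 2.006 0.77
vertex 3.377 1.906 1.365
vertex 2.995 1.399 1.095
endloop
endfacet
facet normal -0.788 -0.242 -0.566
outer loop
vertex 3.042 2.006 0.77
vertex 2.995 1.399 1.095
vertex 1.623 2.634 2.475
endloop
endfacet
facet normal 0.797 -0.331 -0.506
outer loop
vertex 2.995 1.399 1.095
vertex 3.377 1.906 1.365
vertex 3.331 1.299 1.689
endloop
endfacet
facet normal -0.554 -0.813 0.177
outer loop
vertex 2.995 1.399 1.095
vertex 3.331 1.299 1.689
vertex 1.623 2.634 2.475
endloop
endfacet
facet normal 0.797 -0.330 -0.505
outer loop
vertex 3.331 1.299 1.689
vertex 3.377 1.906 1.365
vertex 3.712 1.806 1.959
endloop
endfacet
facet normal 0.024 -0.484 0.875
outer loop
vertex 3.331 1.299 1.689
vertex 3.712 1.806 1.959
vertex 1.623 2.634 2.475
endloop
endfacet
facet normal 0.797 -0.331 -0.505
outer loop
vertex 3.712 1.806 1.959
vertex 3.377 1.906 1.365
vertex 3.759 2.414 1.635
endloop
endfacet
facet normal 0.370 0.415 0.832
outer loop
vertex 3.712 1.806 1.959
vertex 3.759 2.414 1.635
vertex 1.623 2.634 2.475
endloop
endfacet
facet normal -0.512 -0.784 -0.351
outer loop
vertex 0.385 -1.802 -2.07
vertex 0.055 -1.241 -2.842
vertex 0.915 -1.763 -2.929
endloop
endfacet
facet normal 0.840 -0.183 0.510
outer loop
vertex 0.385 -1.802 -2.07
vertex 0.915 -1.763 -2.929
vertex 0.905 0.061 -2.258
endloop
endfacet
facet normal -0.512 -0.784 -0.351
outer loop
vertex 0.915 -1.763 -2.929
vertex 0.055 -1.241 -2.842
vertex 0.585 -1.202 -3.701
endloop
endfacet
facet normal 0.941 0.121 -0.315
outer loop
vertex 0.915 -1.763 -2.929
vertex 0.585 -1.202 -3.701
vertex 0.905 0.061 -2.258
endloop
endfacet
facet normal -0.512 -0.784 -0.352
outer loop
vertex 0.585 -1.202 -3.701
vertex 0.055 -1.241 -2.842
vertex -0.275 -0.679 -3.614
endloop
endfacet
facet normal 0.340 0.669 -0.661
outer loop
vertex 0.585 -1.202 -3.701
vertex -0.275 -0.679 -3.614
vertex 0.905 0.061 -2.258
endloop
endfacet
facet normal -0.512 -0.784 -0.352
outer loop
vertex -0.275 -0.679 -3.614
vertex 0.055 -1.241 -2.842
vertex -0.805 -0.718 -2.755
endloop
endfacet
facet normal -0.363 0.914 -0.183
outer loop
vertex -0.275 -0.679 -3.614
vertex -0.805 -0.718 -2.755
vertex 0.905 0.061 -2.258
endloop
endfacet
facet normal -0.512 -0.784 -0.352
outer loop
vertex -0.805 -0.718 -2.755
vertex 0.055 -1.241 -2.842
vertex -0.475 -1.28 -1.983
endloop
endfacet
facet normal -0.464 0.610 0.642
outer loop
vertex -0.805 -0.718 -2.755
vertex -0.475 -1.28 -1.983
vertex 0.905 0.061 -2.258
endloop
endfacet
facet normal -0.512 -0.784 -0.351
outer loop
vertex -0.475 -1.28 -1.983
vertex 0.055 -1.241 -2.842
vertex 0.385 -1.802 -2.07
endloop
endfacet
facet normal 0.137 0.061 0.989
outer loop
vertex -0.475 -1.28 -1.983
vertex 0.385 -1.802 -2.07
vertex 0.905 0.061 -2.258
endloop
endfacet
facet normal -0.134 -0.270 0.953
outer loop
vertex 2.142 -0.17 1.638
vertex 2.325 -0.758 1.497
vertex 2.751 -0.33 1.678
endloop
endfacet
facet normal 0.050 0.417 0.907
outer loop
vertex 2.142 -0.17 1.638
vertex 2.751 -0.33 1.678
vertex 2.586 0.227 1.431
endloop
endfacet
facet normal -0.436 0.748 0.500
outer loop
vertex 2.142 -0.17 1.638
vertex 2.586 0.227 1.431
vertex 2.058 0.143 1.097
endloop
endfacet
facet normal -0.918 0.264 0.295
outer loop
vertex 2.142 -0.17 1.638
vertex 2.058 0.143 1.097
vertex 1.896 -0.466 1.138
endloop
endfacet
facet normal -0.731 -0.366 0.576
outer loop
vertex 2.142 -0.17 1.638
vertex 1.896 -0.466 1.138
vertex 2.325 -0.758 1.497
endloop
endfacet
facet normal 0.678 0.456 0.576
outer loop
vertex 2.586 0.227 1.431
vertex 2.751 -0.33 1.678
vertex 3.044 -0.114 1.162
endloop
endfacet
facet normal 0.384 -0.657 0.649
outer loop
vertex 2.751 -0.33 1.678
vertex 2.325 -0.758 1.497
vertex 2.882 -0.723 1.203
endloop
endfacet
facet normal -0.583 -0.812 0.036
outer loop
vertex 2.325 -0.758 1.497
vertex 1.896 -0.466 1.138
vertex 2.354 -0.807 0.869
endloop
endfacet
facet normal -0.885 0.208 -0.416
outer loop
vertex 1.896 -0.466 1.138
vertex 2.058 0.143 1.097
vertex 2.189 -0.25 0.622
endloop
endfacet
facet normal -0.106 0.991 -0.082
outer loop
vertex 2.058 0.143 1.097
vertex 2.586 0.227 1.431
vertex 2.615 0.178 0.803
endloop
endfacet
facet normal 0.918 -0.264 -0.295
outer loop
vertex 2.798 -0.41 0.662
vertex 3.044 -0.114 1.162
vertex 2.882 -0.723 1.203
endloop
endfacet
facet normal 0.436 -0.748 -0.500
outer loop
vertex 2.798 -0.41 0.662
vertex 2.882 -0.723 1.203
vertex 2.354 -0.807 0.869
endloop
endfacet
facet normal -0.050 -0.417 -0.907
outer loop
vertex 2.798 -0.41 0.662
vertex 2.354 -0.807 0.869
vertex 2.189 -0.25 0.622
endloop
endfacet
facet normal 0.134 0.270 -0.953
outer loop
vertex 2.798 -0.41 0.662
vertex 2.189 -0.25 0.622
vertex 2.615 0.178 0.803
endloop
endfacet
facet normal 0.731 0.366 -0.576
outer loop
vertex 2.798 -0.41 0.662
vertex 2.615 0.178 0.803
vertex 3.044 -0.114 1.162
endloop
endfacet
facet normal 0.885 -0.208 0.416
outer loop
vertex 2.882 -0.723 1.203
vertex 3.044 -0.114 1.162
vertex 2.751 -0.33 1.678
endloop
endfacet
facet normal 0.106 -0.991 0.082
outer loop
vertex 2.354 -0.807 0.869
vertex 2.882 -0.723 1.203
vertex 2.325 -0.758 1.497
endloop
endfacet
facet normal -0.678 -0.456 -0.576
outer loop
vertex 2.189 -0.25 0.622
vertex 2.354 -0.807 0.869
vertex 1.896 -0.466 1.138
endloop
endfacet
facet normal -0.384 0.657 -0.649
outer loop
vertex 2.615 0.178 0.803
vertex 2.189 -0.25 0.622
vertex 2.058 0.143 1.097
endloop
endfacet
facet normal 0.583 0.812 -0.036
outer loop
vertex 3.044 -0.114 1.162
vertex 2.615 0.178 0.803
vertex 2.586 0.227 1.431
endloop
endfacet

endsolid


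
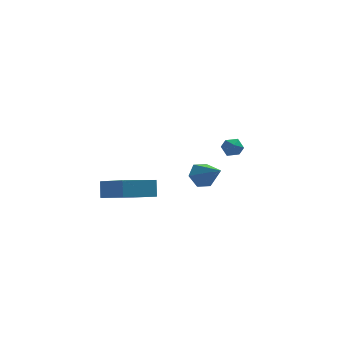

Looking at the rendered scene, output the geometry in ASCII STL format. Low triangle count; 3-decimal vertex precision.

solid 
facet normal -0.376 0.717 -0.588
outer loop
vertex 0.558 -1.435 -2.156
vertex -0.137 -1.646 -1.969
vertex 0.22 -1.126 -1.563
endloop
endfacet
facet normal 0.891 0.258 0.374
outer loop
vertex 0.558 -1.435 -2.156
vertex 0.22 -1.126 -1.563
vertex 0.477 -2.814 -1.011
endloop
endfacet
facet normal -0.376 0.717 -0.587
outer loop
vertex 0.22 -1.126 -1.563
vertex -0.137 -1.646 -1.969
vertex -0.475 -1.337 -1.375
endloop
endfacet
facet normal 0.153 0.328 0.932
outer loop
vertex 0.22 -1.126 -1.563
vertex -0.475 -1.337 -1.375
vertex 0.477 -2.814 -1.011
endloop
endfacet
facet normal -0.376 0.717 -0.587
outer loop
vertex -0.475 -1.337 -1.375
vertex -0.137 -1.646 -1.969
vertex -0.832 -1.857 -1.781
endloop
endfacet
facet normal -0.599 -0.195 0.776
outer loop
vertex -0.475 -1.337 -1.375
vertex -0.832 -1.857 -1.781
vertex 0.477 -2.814 -1.011
endloop
endfacet
facet normal -0.376 0.716 -0.587
outer loop
vertex -0.832 -1.857 -1.781
vertex -0.137 -1.646 -1.969
vertex -0.493 -2.166 -2.375
endloop
endfacet
facet normal -0.612 -0.788 0.061
outer loop
vertex -0.832 -1.857 -1.781
vertex -0.493 -2.166 -2.375
vertex 0.477 -2.814 -1.011
endloop
endfacet
facet normal -0.376 0.716 -0.588
outer loop
vertex -0.493 -2.166 -2.375
vertex -0.137 -1.646 -1.969
vertex 0.201 -1.955 -2.562
endloop
endfacet
facet normal 0.127 -0.858 -0.498
outer loop
vertex -0.493 -2.166 -2.375
vertex 0.201 -1.955 -2.562
vertex 0.477 -2.814 -1.011
endloop
endfacet
facet normal -0.376 0.717 -0.588
outer loop
vertex 0.201 -1.955 -2.562
vertex -0.137 -1.646 -1.969
vertex 0.558 -1.435 -2.156
endloop
endfacet
facet normal 0.878 -0.336 -0.342
outer loop
vertex 0.201 -1.955 -2.562
vertex 0.558 -1.435 -2.156
vertex 0.477 -2.814 -1.011
endloop
endfacet
facet normal -0.910 -0.289 0.298
outer loop
vertex -4.235 -3.166 -0.782
vertex -5.002 -1.673 -1.673
vertex -4.329 -3.685 -1.572
endloop
endfacet
facet normal 0.404 -0.786 0.468
outer loop
vertex -2.638 -3.147 -2.127
vertex -4.235 -3.166 -0.782
vertex -4.329 -3.685 -1.572
endloop
endfacet
facet normal -0.910 -0.289 0.298
outer loop
vertex -4.329 -3.685 -1.572
vertex -5.002 -1.673 -1.673
vertex -5.096 -2.192 -2.463
endloop
endfacet
facet normal -0.099 -0.547 -0.831
outer loop
vertex -5.096 -2.192 -2.463
vertex -2.638 -3.147 -2.127
vertex -4.329 -3.685 -1.572
endloop
endfacet
facet normal 0.099 0.547 0.831
outer loop
vertex -4.235 -3.166 -0.782
vertex -3.311 -1.135 -2.228
vertex -5.002 -1.673 -1.673
endloop
endfacet
facet normal 0.404 -0.786 0.468
outer loop
vertex -2.544 -2.628 -1.337
vertex -4.235 -3.166 -0.782
vertex -2.638 -3.147 -2.127
endloop
endfacet
facet normal 0.099 0.547 0.831
outer loop
vertex -2.544 -2.628 -1.337
vertex -3.311 -1.135 -2.228
vertex -4.235 -3.166 -0.782
endloop
endfacet
facet normal -0.404 0.786 -0.468
outer loop
vertex -5.002 -1.673 -1.673
vertex -3.311 -1.135 -2.228
vertex -5.096 -2.192 -2.463
endloop
endfacet
facet normal -0.099 -0.547 -0.831
outer loop
vertex -3.405 -1.654 -3.018
vertex -2.638 -3.147 -2.127
vertex -5.096 -2.192 -2.463
endloop
endfacet
facet normal -0.404 0.786 -0.468
outer loop
vertex -5.096 -2.192 -2.463
vertex -3.311 -1.135 -2.228
vertex -3.405 -1.654 -3.018
endloop
endfacet
facet normal 0.910 0.289 -0.298
outer loop
vertex -3.405 -1.654 -3.018
vertex -2.544 -2.628 -1.337
vertex -2.638 -3.147 -2.127
endloop
endfacet
facet normal 0.910 0.289 -0.298
outer loop
vertex -3.311 -1.135 -2.228
vertex -2.544 -2.628 -1.337
vertex -3.405 -1.654 -3.018
endloop
endfacet
facet normal -0.020 0.531 0.847
outer loop
vertex 2.351 2.752 -2.419
vertex 2.019 2.294 -2.14
vertex 2.65 2.284 -2.119
endloop
endfacet
facet normal 0.572 0.669 0.474
outer loop
vertex 2.351 2.752 -2.419
vertex 2.65 2.284 -2.119
vertex 2.867 2.492 -2.674
endloop
endfacet
facet normal 0.376 0.911 -0.168
outer loop
vertex 2.351 2.752 -2.419
vertex 2.867 2.492 -2.674
vertex 2.37 2.63 -3.038
endloop
endfacet
facet normal -0.338 0.921 -0.192
outer loop
vertex 2.351 2.752 -2.419
vertex 2.37 2.63 -3.038
vertex 1.847 2.507 -2.708
endloop
endfacet
facet normal -0.583 0.687 0.434
outer loop
vertex 2.351 2.752 -2.419
vertex 1.847 2.507 -2.708
vertex 2.019 2.294 -2.14
endloop
endfacet
facet normal 0.923 0.054 0.381
outer loop
vertex 2.867 2.492 -2.674
vertex 2.65 2.284 -2.119
vertex 2.853 1.873 -2.552
endloop
endfacet
facet normal -0.035 -0.169 0.985
outer loop
vertex 2.65 2.284 -2.119
vertex 2.019 2.294 -2.14
vertex 2.33 1.75 -2.222
endloop
endfacet
facet normal -0.945 0.084 0.317
outer loop
vertex 2.019 2.294 -2.14
vertex 1.847 2.507 -2.708
vertex 1.833 1.888 -2.586
endloop
endfacet
facet normal -0.548 0.463 -0.696
outer loop
vertex 1.847 2.507 -2.708
vertex 2.37 2.63 -3.038
vertex 2.05 2.096 -3.141
endloop
endfacet
facet normal 0.606 0.446 -0.659
outer loop
vertex 2.37 2.63 -3.038
vertex 2.867 2.492 -2.674
vertex 2.681 2.086 -3.12
endloop
endfacet
facet normal 0.338 -0.921 0.192
outer loop
vertex 2.349 1.628 -2.841
vertex 2.853 1.873 -2.552
vertex 2.33 1.75 -2.222
endloop
endfacet
facet normal -0.376 -0.911 0.168
outer loop
vertex 2.349 1.628 -2.841
vertex 2.33 1.75 -2.222
vertex 1.833 1.888 -2.586
endloop
endfacet
facet normal -0.572 -0.669 -0.474
outer loop
vertex 2.349 1.628 -2.841
vertex 1.833 1.888 -2.586
vertex 2.05 2.096 -3.141
endloop
endfacet
facet normal 0.020 -0.531 -0.847
outer loop
vertex 2.349 1.628 -2.841
vertex 2.05 2.096 -3.141
vertex 2.681 2.086 -3.12
endloop
endfacet
facet normal 0.583 -0.687 -0.434
outer loop
vertex 2.349 1.628 -2.841
vertex 2.681 2.086 -3.12
vertex 2.853 1.873 -2.552
endloop
endfacet
facet normal 0.548 -0.463 0.696
outer loop
vertex 2.33 1.75 -2.222
vertex 2.853 1.873 -2.552
vertex 2.65 2.284 -2.119
endloop
endfacet
facet normal -0.606 -0.446 0.659
outer loop
vertex 1.833 1.888 -2.586
vertex 2.33 1.75 -2.222
vertex 2.019 2.294 -2.14
endloop
endfacet
facet normal -0.923 -0.054 -0.381
outer loop
vertex 2.05 2.096 -3.141
vertex 1.833 1.888 -2.586
vertex 1.847 2.507 -2.708
endloop
endfacet
facet normal 0.035 0.169 -0.985
outer loop
vertex 2.681 2.086 -3.12
vertex 2.05 2.096 -3.141
vertex 2.37 2.63 -3.038
endloop
endfacet
facet normal 0.945 -0.084 -0.317
outer loop
vertex 2.853 1.873 -2.552
vertex 2.681 2.086 -3.12
vertex 2.867 2.492 -2.674
endloop
endfacet

endsolid


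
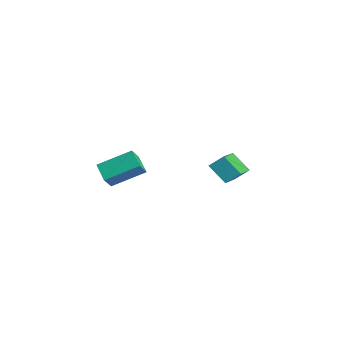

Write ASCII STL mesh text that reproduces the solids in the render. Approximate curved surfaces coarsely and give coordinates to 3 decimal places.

solid 
facet normal -0.543 -0.454 0.707
outer loop
vertex 2.507 1.995 0.609
vertex 0.838 3.123 0.052
vertex 2.229 1.236 -0.092
endloop
endfacet
facet normal 0.799 -0.539 0.267
outer loop
vertex 3.042 1.917 -1.152
vertex 2.507 1.995 0.609
vertex 2.229 1.236 -0.092
endloop
endfacet
facet normal -0.542 -0.454 0.707
outer loop
vertex 2.229 1.236 -0.092
vertex 0.838 3.123 0.052
vertex 0.559 2.364 -0.649
endloop
endfacet
facet normal -0.260 -0.709 -0.655
outer loop
vertex 0.559 2.364 -0.649
vertex 3.042 1.917 -1.152
vertex 2.229 1.236 -0.092
endloop
endfacet
facet normal 0.260 0.709 0.655
outer loop
vertex 2.507 1.995 0.609
vertex 1.651 3.804 -1.008
vertex 0.838 3.123 0.052
endloop
endfacet
facet normal 0.799 -0.540 0.267
outer loop
vertex 3.321 2.676 -0.451
vertex 2.507 1.995 0.609
vertex 3.042 1.917 -1.152
endloop
endfacet
facet normal 0.260 0.709 0.655
outer loop
vertex 3.321 2.676 -0.451
vertex 1.651 3.804 -1.008
vertex 2.507 1.995 0.609
endloop
endfacet
facet normal -0.799 0.539 -0.266
outer loop
vertex 0.838 3.123 0.052
vertex 1.651 3.804 -1.008
vertex 0.559 2.364 -0.649
endloop
endfacet
facet normal -0.260 -0.709 -0.655
outer loop
vertex 1.373 3.045 -1.709
vertex 3.042 1.917 -1.152
vertex 0.559 2.364 -0.649
endloop
endfacet
facet normal -0.799 0.539 -0.267
outer loop
vertex 0.559 2.364 -0.649
vertex 1.651 3.804 -1.008
vertex 1.373 3.045 -1.709
endloop
endfacet
facet normal 0.543 0.454 -0.707
outer loop
vertex 1.373 3.045 -1.709
vertex 3.321 2.676 -0.451
vertex 3.042 1.917 -1.152
endloop
endfacet
facet normal 0.542 0.454 -0.707
outer loop
vertex 1.651 3.804 -1.008
vertex 3.321 2.676 -0.451
vertex 1.373 3.045 -1.709
endloop
endfacet
facet normal -0.480 0.512 -0.712
outer loop
vertex 2.717 -2.826 1.301
vertex 3.814 -2.733 0.628
vertex 2.266 -4.615 0.32
endloop
endfacet
facet normal -0.850 -0.072 0.522
outer loop
vertex 2.746 -5.127 1.032
vertex 2.717 -2.826 1.301
vertex 2.266 -4.615 0.32
endloop
endfacet
facet normal -0.480 0.512 -0.713
outer loop
vertex 2.266 -4.615 0.32
vertex 3.814 -2.733 0.628
vertex 3.363 -4.523 -0.353
endloop
endfacet
facet normal -0.216 -0.856 -0.470
outer loop
vertex 3.363 -4.523 -0.353
vertex 2.746 -5.127 1.032
vertex 2.266 -4.615 0.32
endloop
endfacet
facet normal 0.216 0.856 0.470
outer loop
vertex 2.717 -2.826 1.301
vertex 4.294 -3.245 1.34
vertex 3.814 -2.733 0.628
endloop
endfacet
facet normal -0.850 -0.072 0.522
outer loop
vertex 3.197 -3.337 2.013
vertex 2.717 -2.826 1.301
vertex 2.746 -5.127 1.032
endloop
endfacet
facet normal 0.216 0.856 0.469
outer loop
vertex 3.197 -3.337 2.013
vertex 4.294 -3.245 1.34
vertex 2.717 -2.826 1.301
endloop
endfacet
facet normal 0.850 0.072 -0.522
outer loop
vertex 3.814 -2.733 0.628
vertex 4.294 -3.245 1.34
vertex 3.363 -4.523 -0.353
endloop
endfacet
facet normal -0.215 -0.856 -0.469
outer loop
vertex 3.843 -5.034 0.359
vertex 2.746 -5.127 1.032
vertex 3.363 -4.523 -0.353
endloop
endfacet
facet normal 0.850 0.072 -0.522
outer loop
vertex 3.363 -4.523 -0.353
vertex 4.294 -3.245 1.34
vertex 3.843 -5.034 0.359
endloop
endfacet
facet normal 0.480 -0.511 0.712
outer loop
vertex 3.843 -5.034 0.359
vertex 3.197 -3.337 2.013
vertex 2.746 -5.127 1.032
endloop
endfacet
facet normal 0.480 -0.512 0.713
outer loop
vertex 4.294 -3.245 1.34
vertex 3.197 -3.337 2.013
vertex 3.843 -5.034 0.359
endloop
endfacet

endsolid


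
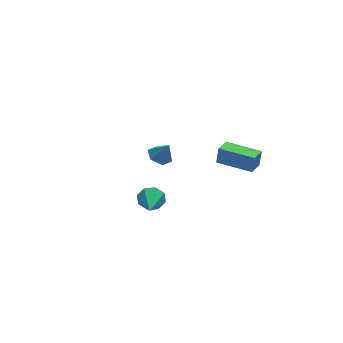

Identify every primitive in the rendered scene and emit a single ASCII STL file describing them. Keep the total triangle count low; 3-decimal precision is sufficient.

solid 
facet normal -0.336 0.298 -0.893
outer loop
vertex 1.95 2.449 -3.202
vertex 1.471 2.85 -2.888
vertex 2.102 3.112 -3.038
endloop
endfacet
facet normal 0.963 -0.247 0.108
outer loop
vertex 1.95 2.449 -3.202
vertex 2.102 3.112 -3.038
vertex 1.829 2.53 -1.932
endloop
endfacet
facet normal -0.337 0.299 -0.893
outer loop
vertex 2.102 3.112 -3.038
vertex 1.471 2.85 -2.888
vertex 1.623 3.513 -2.723
endloop
endfacet
facet normal 0.728 0.516 0.451
outer loop
vertex 2.102 3.112 -3.038
vertex 1.623 3.513 -2.723
vertex 1.829 2.53 -1.932
endloop
endfacet
facet normal -0.336 0.299 -0.893
outer loop
vertex 1.623 3.513 -2.723
vertex 1.471 2.85 -2.888
vertex 0.991 3.251 -2.573
endloop
endfacet
facet normal -0.069 0.617 0.784
outer loop
vertex 1.623 3.513 -2.723
vertex 0.991 3.251 -2.573
vertex 1.829 2.53 -1.932
endloop
endfacet
facet normal -0.336 0.299 -0.893
outer loop
vertex 0.991 3.251 -2.573
vertex 1.471 2.85 -2.888
vertex 0.839 2.588 -2.738
endloop
endfacet
facet normal -0.632 -0.047 0.773
outer loop
vertex 0.991 3.251 -2.573
vertex 0.839 2.588 -2.738
vertex 1.829 2.53 -1.932
endloop
endfacet
facet normal -0.336 0.300 -0.893
outer loop
vertex 0.839 2.588 -2.738
vertex 1.471 2.85 -2.888
vertex 1.318 2.187 -3.053
endloop
endfacet
facet normal -0.397 -0.811 0.429
outer loop
vertex 0.839 2.588 -2.738
vertex 1.318 2.187 -3.053
vertex 1.829 2.53 -1.932
endloop
endfacet
facet normal -0.335 0.300 -0.893
outer loop
vertex 1.318 2.187 -3.053
vertex 1.471 2.85 -2.888
vertex 1.95 2.449 -3.202
endloop
endfacet
facet normal 0.400 -0.911 0.096
outer loop
vertex 1.318 2.187 -3.053
vertex 1.95 2.449 -3.202
vertex 1.829 2.53 -1.932
endloop
endfacet
facet normal 0.422 0.842 -0.337
outer loop
vertex -1.482 -3.502 -0.596
vertex -1.698 -3.168 -0.032
vertex -1.13 -3.521 -0.203
endloop
endfacet
facet normal 0.418 -0.809 -0.413
outer loop
vertex -1.482 -3.502 -0.596
vertex -1.13 -3.521 -0.203
vertex -2.382 -4.532 0.512
endloop
endfacet
facet normal 0.423 0.842 -0.335
outer loop
vertex -1.13 -3.521 -0.203
vertex -1.698 -3.168 -0.032
vertex -1.111 -3.334 0.291
endloop
endfacet
facet normal 0.688 -0.687 0.234
outer loop
vertex -1.13 -3.521 -0.203
vertex -1.111 -3.334 0.291
vertex -2.382 -4.532 0.512
endloop
endfacet
facet normal 0.423 0.841 -0.336
outer loop
vertex -1.111 -3.334 0.291
vertex -1.698 -3.168 -0.032
vertex -1.436 -3.049 0.595
endloop
endfacet
facet normal 0.464 -0.342 0.817
outer loop
vertex -1.111 -3.334 0.291
vertex -1.436 -3.049 0.595
vertex -2.382 -4.532 0.512
endloop
endfacet
facet normal 0.421 0.842 -0.336
outer loop
vertex -1.436 -3.049 0.595
vertex -1.698 -3.168 -0.032
vertex -1.914 -2.835 0.532
endloop
endfacet
facet normal -0.121 0.022 0.992
outer loop
vertex -1.436 -3.049 0.595
vertex -1.914 -2.835 0.532
vertex -2.382 -4.532 0.512
endloop
endfacet
facet normal 0.423 0.842 -0.335
outer loop
vertex -1.914 -2.835 0.532
vertex -1.698 -3.168 -0.032
vertex -2.266 -2.815 0.138
endloop
endfacet
facet normal -0.727 0.193 0.659
outer loop
vertex -1.914 -2.835 0.532
vertex -2.266 -2.815 0.138
vertex -2.382 -4.532 0.512
endloop
endfacet
facet normal 0.423 0.842 -0.336
outer loop
vertex -2.266 -2.815 0.138
vertex -1.698 -3.168 -0.032
vertex -2.285 -3.002 -0.355
endloop
endfacet
facet normal -0.997 0.070 0.012
outer loop
vertex -2.266 -2.815 0.138
vertex -2.285 -3.002 -0.355
vertex -2.382 -4.532 0.512
endloop
endfacet
facet normal 0.423 0.841 -0.336
outer loop
vertex -2.285 -3.002 -0.355
vertex -1.698 -3.168 -0.032
vertex -1.96 -3.287 -0.659
endloop
endfacet
facet normal -0.774 -0.274 -0.571
outer loop
vertex -2.285 -3.002 -0.355
vertex -1.96 -3.287 -0.659
vertex -2.382 -4.532 0.512
endloop
endfacet
facet normal 0.423 0.841 -0.336
outer loop
vertex -1.96 -3.287 -0.659
vertex -1.698 -3.168 -0.032
vertex -1.482 -3.502 -0.596
endloop
endfacet
facet normal -0.189 -0.638 -0.746
outer loop
vertex -1.96 -3.287 -0.659
vertex -1.482 -3.502 -0.596
vertex -2.382 -4.532 0.512
endloop
endfacet
facet normal -0.645 0.764 0.020
outer loop
vertex 2.124 -2.378 1.6
vertex 2.807 -1.796 1.396
vertex 1.96 -2.493 0.723
endloop
endfacet
facet normal -0.742 -0.632 0.222
outer loop
vertex 3.133 -3.884 0.684
vertex 2.124 -2.378 1.6
vertex 1.96 -2.493 0.723
endloop
endfacet
facet normal -0.645 0.764 0.021
outer loop
vertex 1.96 -2.493 0.723
vertex 2.807 -1.796 1.396
vertex 2.642 -1.911 0.518
endloop
endfacet
facet normal -0.184 -0.128 -0.975
outer loop
vertex 2.642 -1.911 0.518
vertex 3.133 -3.884 0.684
vertex 1.96 -2.493 0.723
endloop
endfacet
facet normal 0.183 0.127 0.975
outer loop
vertex 2.124 -2.378 1.6
vertex 3.98 -3.187 1.357
vertex 2.807 -1.796 1.396
endloop
endfacet
facet normal -0.742 -0.632 0.222
outer loop
vertex 3.298 -3.769 1.562
vertex 2.124 -2.378 1.6
vertex 3.133 -3.884 0.684
endloop
endfacet
facet normal 0.184 0.128 0.975
outer loop
vertex 3.298 -3.769 1.562
vertex 3.98 -3.187 1.357
vertex 2.124 -2.378 1.6
endloop
endfacet
facet normal 0.742 0.632 -0.222
outer loop
vertex 2.807 -1.796 1.396
vertex 3.98 -3.187 1.357
vertex 2.642 -1.911 0.518
endloop
endfacet
facet normal -0.183 -0.127 -0.975
outer loop
vertex 3.816 -3.302 0.48
vertex 3.133 -3.884 0.684
vertex 2.642 -1.911 0.518
endloop
endfacet
facet normal 0.742 0.632 -0.222
outer loop
vertex 2.642 -1.911 0.518
vertex 3.98 -3.187 1.357
vertex 3.816 -3.302 0.48
endloop
endfacet
facet normal 0.645 -0.764 -0.021
outer loop
vertex 3.816 -3.302 0.48
vertex 3.298 -3.769 1.562
vertex 3.133 -3.884 0.684
endloop
endfacet
facet normal 0.645 -0.764 -0.021
outer loop
vertex 3.98 -3.187 1.357
vertex 3.298 -3.769 1.562
vertex 3.816 -3.302 0.48
endloop
endfacet

endsolid


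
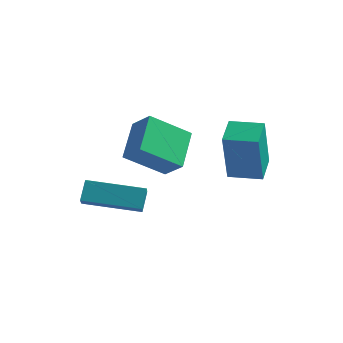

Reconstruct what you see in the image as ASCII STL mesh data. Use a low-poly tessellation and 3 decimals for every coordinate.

solid 
facet normal -0.954 -0.299 -0.013
outer loop
vertex -0.759 -2.064 2.293
vertex -1.06 -1.118 2.664
vertex -0.948 -1.376 0.382
endloop
endfacet
facet normal 0.284 -0.893 -0.350
outer loop
vertex 0.12 -1.042 0.396
vertex -0.759 -2.064 2.293
vertex -0.948 -1.376 0.382
endloop
endfacet
facet normal -0.954 -0.299 -0.013
outer loop
vertex -0.948 -1.376 0.382
vertex -1.06 -1.118 2.664
vertex -1.249 -0.43 0.752
endloop
endfacet
facet normal -0.093 0.337 -0.937
outer loop
vertex -1.249 -0.43 0.752
vertex 0.12 -1.042 0.396
vertex -0.948 -1.376 0.382
endloop
endfacet
facet normal 0.093 -0.338 0.937
outer loop
vertex -0.759 -2.064 2.293
vertex 0.008 -0.784 2.678
vertex -1.06 -1.118 2.664
endloop
endfacet
facet normal 0.284 -0.893 -0.349
outer loop
vertex 0.309 -1.73 2.308
vertex -0.759 -2.064 2.293
vertex 0.12 -1.042 0.396
endloop
endfacet
facet normal 0.092 -0.337 0.937
outer loop
vertex 0.309 -1.73 2.308
vertex 0.008 -0.784 2.678
vertex -0.759 -2.064 2.293
endloop
endfacet
facet normal -0.284 0.893 0.349
outer loop
vertex -1.06 -1.118 2.664
vertex 0.008 -0.784 2.678
vertex -1.249 -0.43 0.752
endloop
endfacet
facet normal -0.093 0.338 -0.937
outer loop
vertex -0.181 -0.096 0.767
vertex 0.12 -1.042 0.396
vertex -1.249 -0.43 0.752
endloop
endfacet
facet normal -0.284 0.893 0.350
outer loop
vertex -1.249 -0.43 0.752
vertex 0.008 -0.784 2.678
vertex -0.181 -0.096 0.767
endloop
endfacet
facet normal 0.954 0.299 0.013
outer loop
vertex -0.181 -0.096 0.767
vertex 0.309 -1.73 2.308
vertex 0.12 -1.042 0.396
endloop
endfacet
facet normal 0.954 0.299 0.013
outer loop
vertex 0.008 -0.784 2.678
vertex 0.309 -1.73 2.308
vertex -0.181 -0.096 0.767
endloop
endfacet
facet normal -0.427 0.705 -0.567
outer loop
vertex -4.857 -3.358 -0.056
vertex -3.141 -2.545 -0.338
vertex -4.745 -3.825 -0.721
endloop
endfacet
facet normal -0.894 -0.424 0.147
outer loop
vertex -4.399 -4.395 -0.262
vertex -4.857 -3.358 -0.056
vertex -4.745 -3.825 -0.721
endloop
endfacet
facet normal -0.427 0.705 -0.566
outer loop
vertex -4.745 -3.825 -0.721
vertex -3.141 -2.545 -0.338
vertex -3.029 -3.011 -1.003
endloop
endfacet
facet normal 0.137 -0.570 -0.810
outer loop
vertex -3.029 -3.011 -1.003
vertex -4.399 -4.395 -0.262
vertex -4.745 -3.825 -0.721
endloop
endfacet
facet normal -0.137 0.570 0.810
outer loop
vertex -4.857 -3.358 -0.056
vertex -2.795 -3.115 0.121
vertex -3.141 -2.545 -0.338
endloop
endfacet
facet normal -0.894 -0.424 0.146
outer loop
vertex -4.511 -3.929 0.403
vertex -4.857 -3.358 -0.056
vertex -4.399 -4.395 -0.262
endloop
endfacet
facet normal -0.137 0.569 0.811
outer loop
vertex -4.511 -3.929 0.403
vertex -2.795 -3.115 0.121
vertex -4.857 -3.358 -0.056
endloop
endfacet
facet normal 0.894 0.424 -0.147
outer loop
vertex -3.141 -2.545 -0.338
vertex -2.795 -3.115 0.121
vertex -3.029 -3.011 -1.003
endloop
endfacet
facet normal 0.136 -0.569 -0.811
outer loop
vertex -2.683 -3.582 -0.544
vertex -4.399 -4.395 -0.262
vertex -3.029 -3.011 -1.003
endloop
endfacet
facet normal 0.894 0.424 -0.147
outer loop
vertex -3.029 -3.011 -1.003
vertex -2.795 -3.115 0.121
vertex -2.683 -3.582 -0.544
endloop
endfacet
facet normal 0.427 -0.705 0.566
outer loop
vertex -2.683 -3.582 -0.544
vertex -4.511 -3.929 0.403
vertex -4.399 -4.395 -0.262
endloop
endfacet
facet normal 0.427 -0.704 0.567
outer loop
vertex -2.795 -3.115 0.121
vertex -4.511 -3.929 0.403
vertex -2.683 -3.582 -0.544
endloop
endfacet
facet normal -0.776 0.185 -0.602
outer loop
vertex -4.352 -1.457 1.946
vertex -3.409 -0.474 1.033
vertex -3.944 -2.687 1.042
endloop
endfacet
facet normal -0.575 -0.600 0.557
outer loop
vertex -3.191 -2.866 1.627
vertex -4.352 -1.457 1.946
vertex -3.944 -2.687 1.042
endloop
endfacet
facet normal -0.776 0.185 -0.603
outer loop
vertex -3.944 -2.687 1.042
vertex -3.409 -0.474 1.033
vertex -3.001 -1.704 0.13
endloop
endfacet
facet normal 0.259 -0.779 -0.572
outer loop
vertex -3.001 -1.704 0.13
vertex -3.191 -2.866 1.627
vertex -3.944 -2.687 1.042
endloop
endfacet
facet normal -0.259 0.779 0.571
outer loop
vertex -4.352 -1.457 1.946
vertex -2.656 -0.653 1.618
vertex -3.409 -0.474 1.033
endloop
endfacet
facet normal -0.575 -0.600 0.557
outer loop
vertex -3.599 -1.636 2.53
vertex -4.352 -1.457 1.946
vertex -3.191 -2.866 1.627
endloop
endfacet
facet normal -0.258 0.779 0.572
outer loop
vertex -3.599 -1.636 2.53
vertex -2.656 -0.653 1.618
vertex -4.352 -1.457 1.946
endloop
endfacet
facet normal 0.575 0.599 -0.557
outer loop
vertex -3.409 -0.474 1.033
vertex -2.656 -0.653 1.618
vertex -3.001 -1.704 0.13
endloop
endfacet
facet normal 0.258 -0.779 -0.572
outer loop
vertex -2.248 -1.883 0.714
vertex -3.191 -2.866 1.627
vertex -3.001 -1.704 0.13
endloop
endfacet
facet normal 0.574 0.600 -0.557
outer loop
vertex -3.001 -1.704 0.13
vertex -2.656 -0.653 1.618
vertex -2.248 -1.883 0.714
endloop
endfacet
facet normal 0.776 -0.185 0.603
outer loop
vertex -2.248 -1.883 0.714
vertex -3.599 -1.636 2.53
vertex -3.191 -2.866 1.627
endloop
endfacet
facet normal 0.776 -0.185 0.603
outer loop
vertex -2.656 -0.653 1.618
vertex -3.599 -1.636 2.53
vertex -2.248 -1.883 0.714
endloop
endfacet

endsolid


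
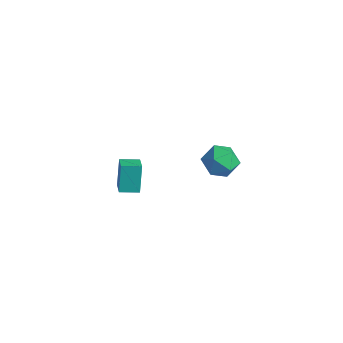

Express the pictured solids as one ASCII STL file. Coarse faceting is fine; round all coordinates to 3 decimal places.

solid 
facet normal -0.736 0.530 -0.421
outer loop
vertex 2.031 -3.171 3.567
vertex 2.571 -2.496 3.473
vertex 2.394 -3.632 2.352
endloop
endfacet
facet normal -0.621 -0.776 0.109
outer loop
vertex 3.049 -4.104 2.727
vertex 2.031 -3.171 3.567
vertex 2.394 -3.632 2.352
endloop
endfacet
facet normal -0.735 0.531 -0.422
outer loop
vertex 2.394 -3.632 2.352
vertex 2.571 -2.496 3.473
vertex 2.935 -2.957 2.258
endloop
endfacet
facet normal 0.270 -0.341 -0.900
outer loop
vertex 2.935 -2.957 2.258
vertex 3.049 -4.104 2.727
vertex 2.394 -3.632 2.352
endloop
endfacet
facet normal -0.270 0.341 0.900
outer loop
vertex 2.031 -3.171 3.567
vertex 3.226 -2.968 3.848
vertex 2.571 -2.496 3.473
endloop
endfacet
facet normal -0.622 -0.776 0.108
outer loop
vertex 2.685 -3.643 3.942
vertex 2.031 -3.171 3.567
vertex 3.049 -4.104 2.727
endloop
endfacet
facet normal -0.270 0.342 0.900
outer loop
vertex 2.685 -3.643 3.942
vertex 3.226 -2.968 3.848
vertex 2.031 -3.171 3.567
endloop
endfacet
facet normal 0.621 0.776 -0.108
outer loop
vertex 2.571 -2.496 3.473
vertex 3.226 -2.968 3.848
vertex 2.935 -2.957 2.258
endloop
endfacet
facet normal 0.270 -0.341 -0.900
outer loop
vertex 3.589 -3.429 2.633
vertex 3.049 -4.104 2.727
vertex 2.935 -2.957 2.258
endloop
endfacet
facet normal 0.622 0.776 -0.108
outer loop
vertex 2.935 -2.957 2.258
vertex 3.226 -2.968 3.848
vertex 3.589 -3.429 2.633
endloop
endfacet
facet normal 0.736 -0.530 0.422
outer loop
vertex 3.589 -3.429 2.633
vertex 2.685 -3.643 3.942
vertex 3.049 -4.104 2.727
endloop
endfacet
facet normal 0.735 -0.531 0.421
outer loop
vertex 3.226 -2.968 3.848
vertex 2.685 -3.643 3.942
vertex 3.589 -3.429 2.633
endloop
endfacet
facet normal 0.032 -0.085 0.996
outer loop
vertex 2.973 2.563 0.635
vertex 2.07 2.316 0.643
vertex 2.734 1.661 0.566
endloop
endfacet
facet normal 0.668 -0.231 0.708
outer loop
vertex 2.973 2.563 0.635
vertex 2.734 1.661 0.566
vertex 3.42 2.005 0.031
endloop
endfacet
facet normal 0.878 0.341 0.335
outer loop
vertex 2.973 2.563 0.635
vertex 3.42 2.005 0.031
vertex 3.18 2.874 -0.223
endloop
endfacet
facet normal 0.372 0.840 0.394
outer loop
vertex 2.973 2.563 0.635
vertex 3.18 2.874 -0.223
vertex 2.346 3.066 0.155
endloop
endfacet
facet normal -0.151 0.578 0.802
outer loop
vertex 2.973 2.563 0.635
vertex 2.346 3.066 0.155
vertex 2.07 2.316 0.643
endloop
endfacet
facet normal 0.583 -0.773 0.251
outer loop
vertex 3.42 2.005 0.031
vertex 2.734 1.661 0.566
vertex 2.794 1.414 -0.335
endloop
endfacet
facet normal -0.446 -0.536 0.716
outer loop
vertex 2.734 1.661 0.566
vertex 2.07 2.316 0.643
vertex 1.96 1.606 0.043
endloop
endfacet
facet normal -0.742 0.536 0.404
outer loop
vertex 2.07 2.316 0.643
vertex 2.346 3.066 0.155
vertex 1.72 2.475 -0.211
endloop
endfacet
facet normal 0.105 0.961 -0.256
outer loop
vertex 2.346 3.066 0.155
vertex 3.18 2.874 -0.223
vertex 2.406 2.819 -0.746
endloop
endfacet
facet normal 0.924 0.153 -0.350
outer loop
vertex 3.18 2.874 -0.223
vertex 3.42 2.005 0.031
vertex 3.07 2.164 -0.823
endloop
endfacet
facet normal -0.372 -0.840 -0.394
outer loop
vertex 2.167 1.917 -0.815
vertex 2.794 1.414 -0.335
vertex 1.96 1.606 0.043
endloop
endfacet
facet normal -0.878 -0.341 -0.335
outer loop
vertex 2.167 1.917 -0.815
vertex 1.96 1.606 0.043
vertex 1.72 2.475 -0.211
endloop
endfacet
facet normal -0.668 0.231 -0.708
outer loop
vertex 2.167 1.917 -0.815
vertex 1.72 2.475 -0.211
vertex 2.406 2.819 -0.746
endloop
endfacet
facet normal -0.032 0.085 -0.996
outer loop
vertex 2.167 1.917 -0.815
vertex 2.406 2.819 -0.746
vertex 3.07 2.164 -0.823
endloop
endfacet
facet normal 0.151 -0.578 -0.802
outer loop
vertex 2.167 1.917 -0.815
vertex 3.07 2.164 -0.823
vertex 2.794 1.414 -0.335
endloop
endfacet
facet normal -0.105 -0.961 0.256
outer loop
vertex 1.96 1.606 0.043
vertex 2.794 1.414 -0.335
vertex 2.734 1.661 0.566
endloop
endfacet
facet normal -0.924 -0.153 0.350
outer loop
vertex 1.72 2.475 -0.211
vertex 1.96 1.606 0.043
vertex 2.07 2.316 0.643
endloop
endfacet
facet normal -0.583 0.773 -0.251
outer loop
vertex 2.406 2.819 -0.746
vertex 1.72 2.475 -0.211
vertex 2.346 3.066 0.155
endloop
endfacet
facet normal 0.446 0.536 -0.716
outer loop
vertex 3.07 2.164 -0.823
vertex 2.406 2.819 -0.746
vertex 3.18 2.874 -0.223
endloop
endfacet
facet normal 0.742 -0.536 -0.404
outer loop
vertex 2.794 1.414 -0.335
vertex 3.07 2.164 -0.823
vertex 3.42 2.005 0.031
endloop
endfacet

endsolid
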